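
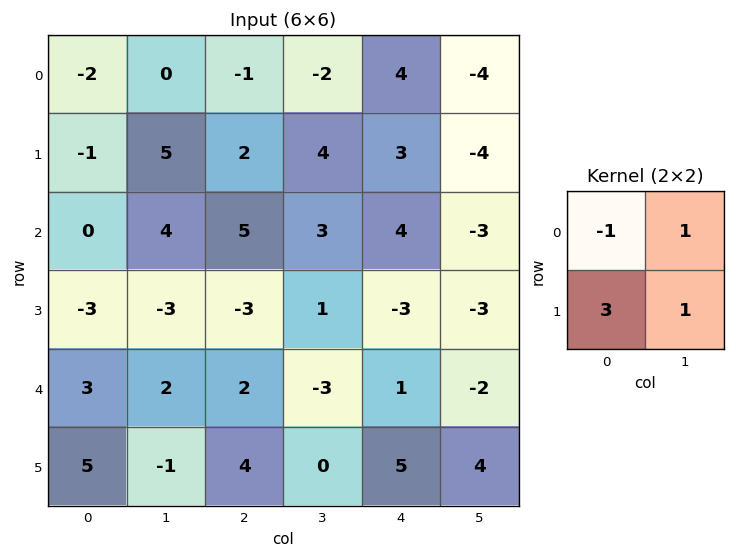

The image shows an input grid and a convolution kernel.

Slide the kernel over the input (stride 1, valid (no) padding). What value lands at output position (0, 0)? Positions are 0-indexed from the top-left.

The receptive field on the input at this output position is [-2 0 / -1 5]. Elementwise product with the kernel and sum: -2·-1 + 0·1 + -1·3 + 5·1.

4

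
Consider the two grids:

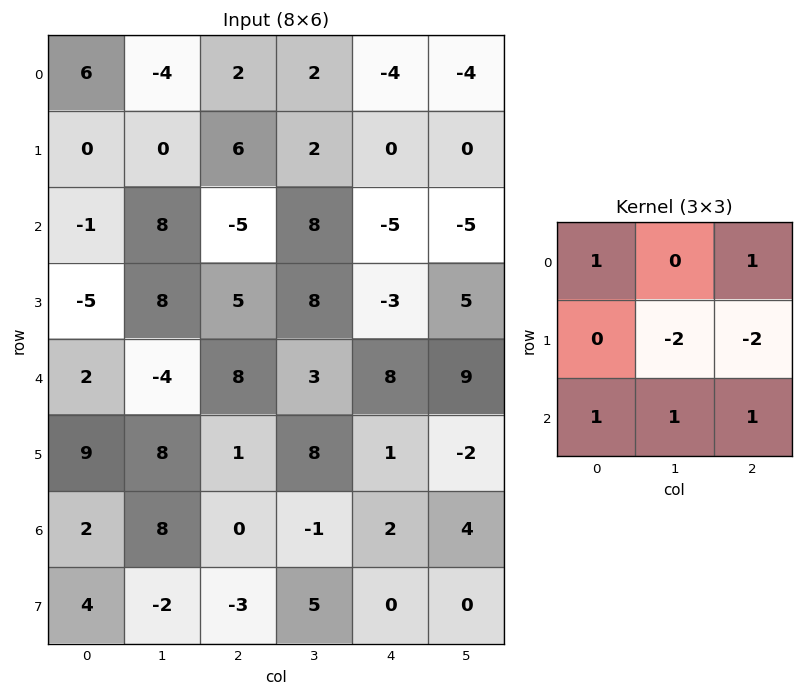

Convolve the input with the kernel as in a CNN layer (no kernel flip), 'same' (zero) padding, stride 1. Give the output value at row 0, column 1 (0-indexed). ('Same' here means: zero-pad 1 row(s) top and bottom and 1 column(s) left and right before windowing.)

10

The receptive field on the zero-padded input at this output position is [0 0 0 / 6 -4 2 / 0 0 6]. Elementwise product with the kernel and sum: 0·1 + 0·1 + -4·-2 + 2·-2 + 0·1 + 0·1 + 6·1.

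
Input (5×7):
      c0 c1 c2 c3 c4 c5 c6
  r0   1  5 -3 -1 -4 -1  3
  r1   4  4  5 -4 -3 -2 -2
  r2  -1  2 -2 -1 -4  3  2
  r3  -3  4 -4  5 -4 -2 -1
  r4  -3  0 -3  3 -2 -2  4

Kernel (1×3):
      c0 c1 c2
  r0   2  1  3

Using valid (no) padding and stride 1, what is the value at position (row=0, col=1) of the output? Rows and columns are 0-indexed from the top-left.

4

The receptive field on the input at this output position is [5 -3 -1]. Elementwise product with the kernel and sum: 5·2 + -3·1 + -1·3.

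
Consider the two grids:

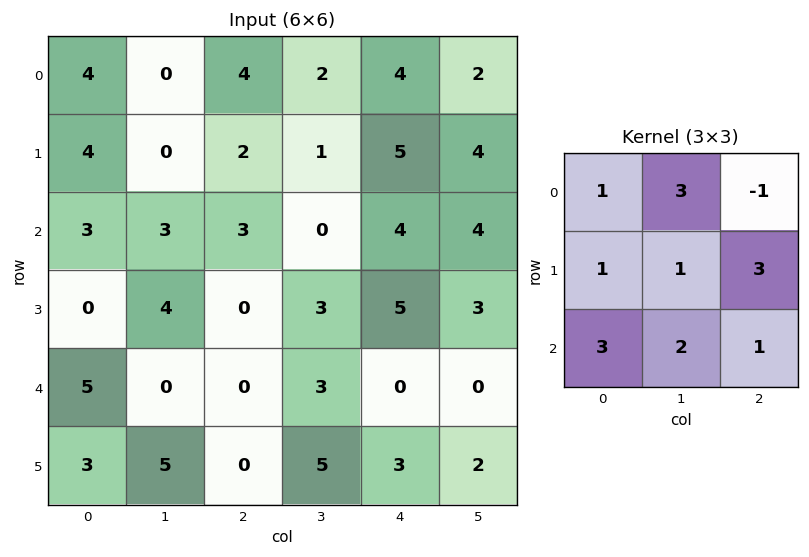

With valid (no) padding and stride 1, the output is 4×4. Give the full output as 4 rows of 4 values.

28 30 37 42
25 26 26 50
28 28 23 34
36 30 20 41

Output[0,0]: The receptive field on the input at this output position is [4 0 4 / 4 0 2 / 3 3 3]. Elementwise product with the kernel and sum: 4·1 + 0·3 + 4·-1 + 4·1 + 0·1 + 2·3 + 3·3 + 3·2 + 3·1.
Output[0,1]: The receptive field on the input at this output position is [0 4 2 / 0 2 1 / 3 3 0]. Elementwise product with the kernel and sum: 0·1 + 4·3 + 2·-1 + 0·1 + 2·1 + 1·3 + 3·3 + 3·2 + 0·1.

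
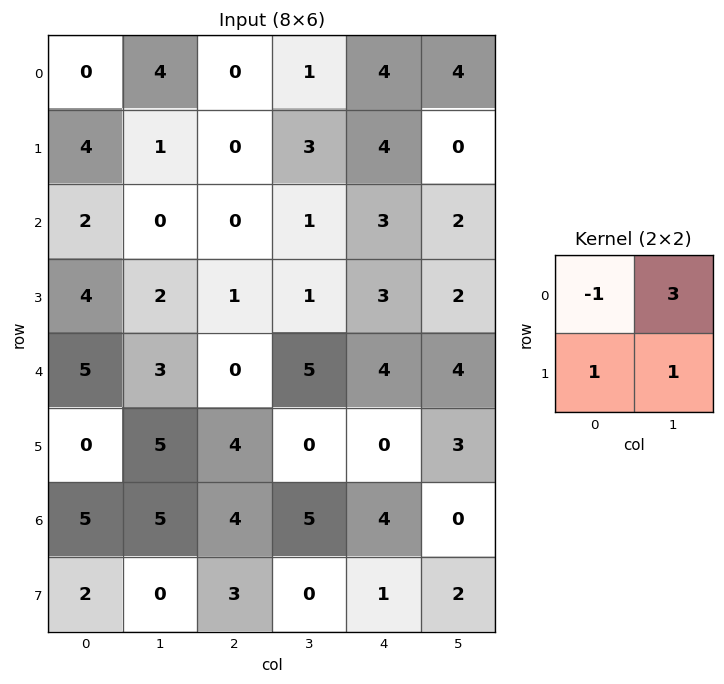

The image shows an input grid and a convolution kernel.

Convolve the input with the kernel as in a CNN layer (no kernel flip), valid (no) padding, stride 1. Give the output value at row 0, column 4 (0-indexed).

The receptive field on the input at this output position is [4 4 / 4 0]. Elementwise product with the kernel and sum: 4·-1 + 4·3 + 4·1 + 0·1.

12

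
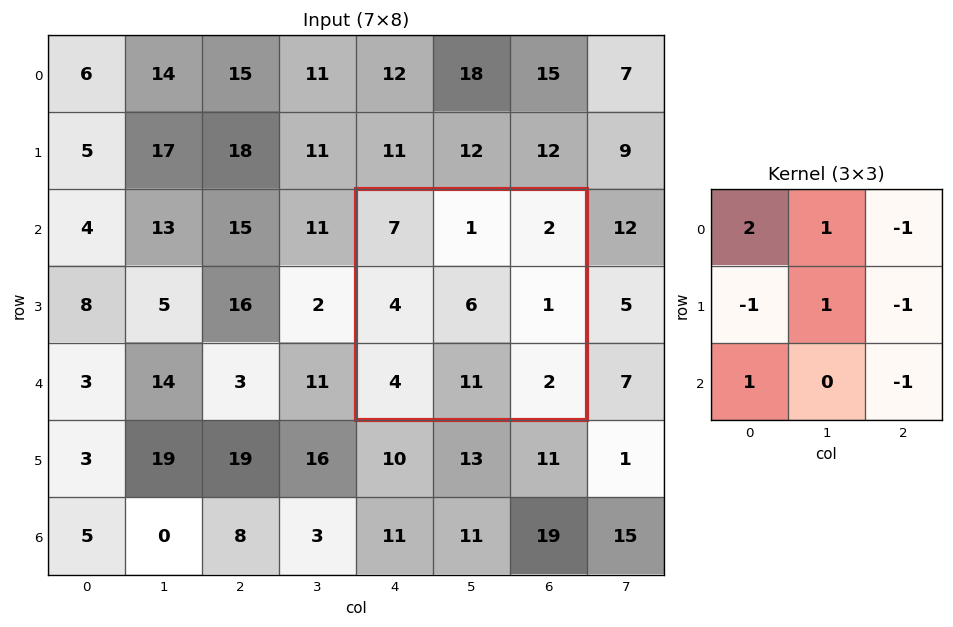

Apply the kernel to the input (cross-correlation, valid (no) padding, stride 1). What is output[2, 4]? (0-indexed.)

16

The receptive field on the input at this output position is [7 1 2 / 4 6 1 / 4 11 2]. Elementwise product with the kernel and sum: 7·2 + 1·1 + 2·-1 + 4·-1 + 6·1 + 1·-1 + 4·1 + 2·-1.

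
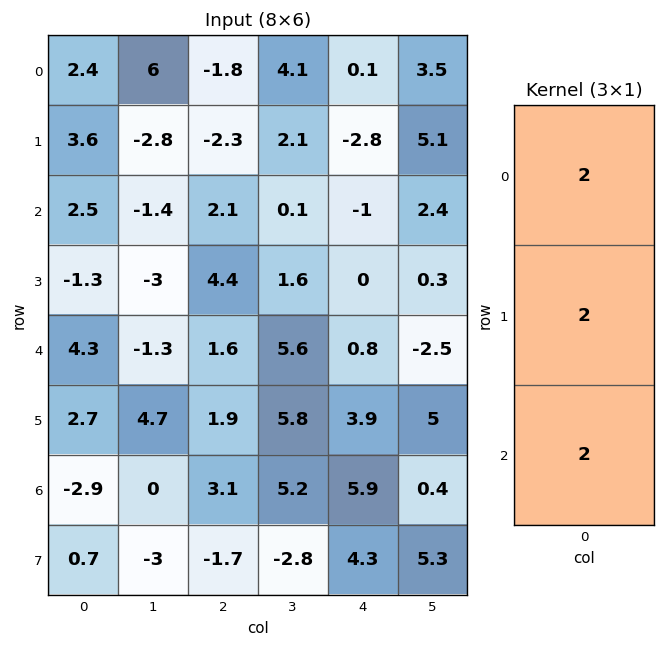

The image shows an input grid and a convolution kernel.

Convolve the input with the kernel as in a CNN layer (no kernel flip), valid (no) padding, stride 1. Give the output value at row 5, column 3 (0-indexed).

The receptive field on the input at this output position is [5.8 / 5.2 / -2.8]. Elementwise product with the kernel and sum: 5.8·2 + 5.2·2 + -2.8·2.

16.4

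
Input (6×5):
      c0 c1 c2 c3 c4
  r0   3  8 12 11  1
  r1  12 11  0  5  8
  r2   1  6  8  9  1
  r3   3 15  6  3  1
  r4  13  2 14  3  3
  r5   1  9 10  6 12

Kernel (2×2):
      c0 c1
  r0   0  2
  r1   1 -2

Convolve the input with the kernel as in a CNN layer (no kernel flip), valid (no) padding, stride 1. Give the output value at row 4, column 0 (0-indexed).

The receptive field on the input at this output position is [13 2 / 1 9]. Elementwise product with the kernel and sum: 2·2 + 1·1 + 9·-2.

-13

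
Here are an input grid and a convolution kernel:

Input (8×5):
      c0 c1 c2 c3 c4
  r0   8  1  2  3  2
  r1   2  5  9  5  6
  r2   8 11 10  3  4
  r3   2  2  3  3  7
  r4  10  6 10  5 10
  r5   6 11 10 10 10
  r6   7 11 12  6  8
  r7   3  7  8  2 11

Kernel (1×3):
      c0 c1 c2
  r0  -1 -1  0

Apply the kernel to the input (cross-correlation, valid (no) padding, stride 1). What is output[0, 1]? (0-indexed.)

-3

The receptive field on the input at this output position is [1 2 3]. Elementwise product with the kernel and sum: 1·-1 + 2·-1.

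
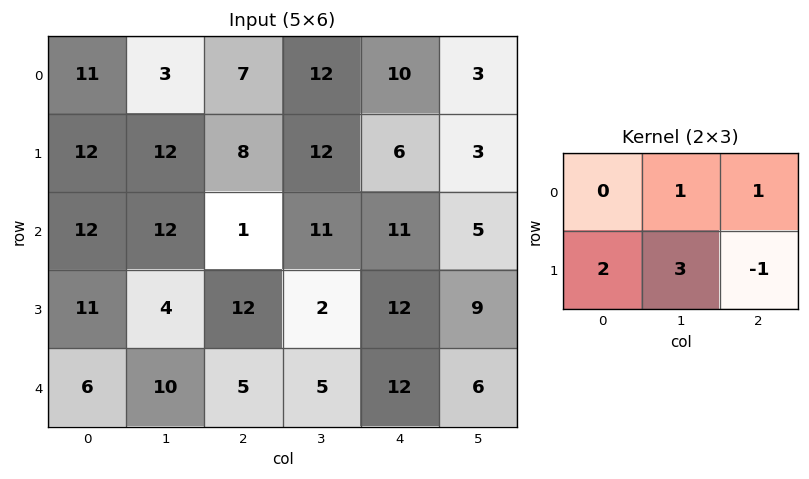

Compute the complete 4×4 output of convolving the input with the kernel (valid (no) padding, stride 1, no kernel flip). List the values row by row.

Output[0,0]: The receptive field on the input at this output position is [11 3 7 / 12 12 8]. Elementwise product with the kernel and sum: 3·1 + 7·1 + 12·2 + 12·3 + 8·-1.
Output[0,1]: The receptive field on the input at this output position is [3 7 12 / 12 8 12]. Elementwise product with the kernel and sum: 7·1 + 12·1 + 12·2 + 8·3 + 12·-1.

62 55 68 52
79 36 42 59
35 54 40 47
53 44 27 61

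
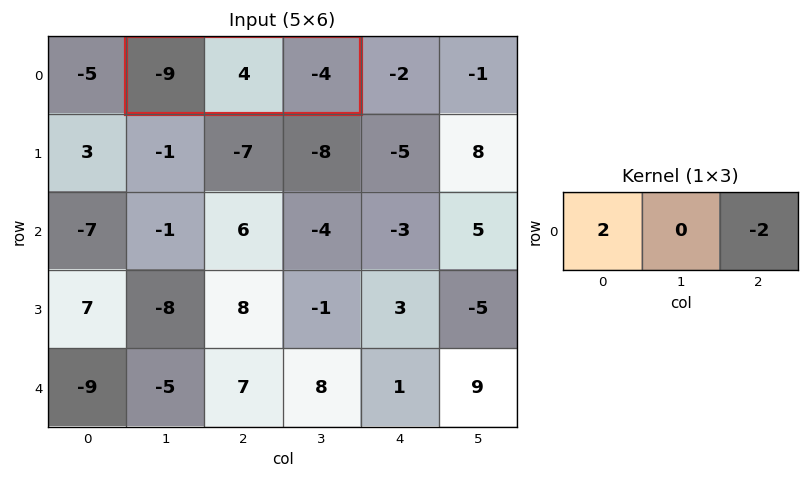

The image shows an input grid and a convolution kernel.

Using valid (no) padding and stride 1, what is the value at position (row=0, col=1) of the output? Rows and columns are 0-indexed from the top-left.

-10

The receptive field on the input at this output position is [-9 4 -4]. Elementwise product with the kernel and sum: -9·2 + -4·-2.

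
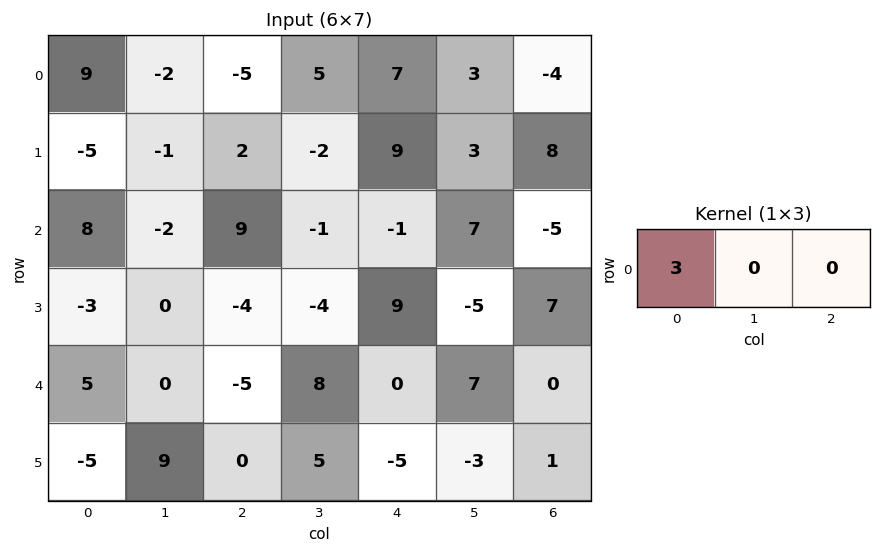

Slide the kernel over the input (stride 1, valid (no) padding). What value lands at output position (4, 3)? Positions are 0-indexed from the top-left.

24

The receptive field on the input at this output position is [8 0 7]. Elementwise product with the kernel and sum: 8·3.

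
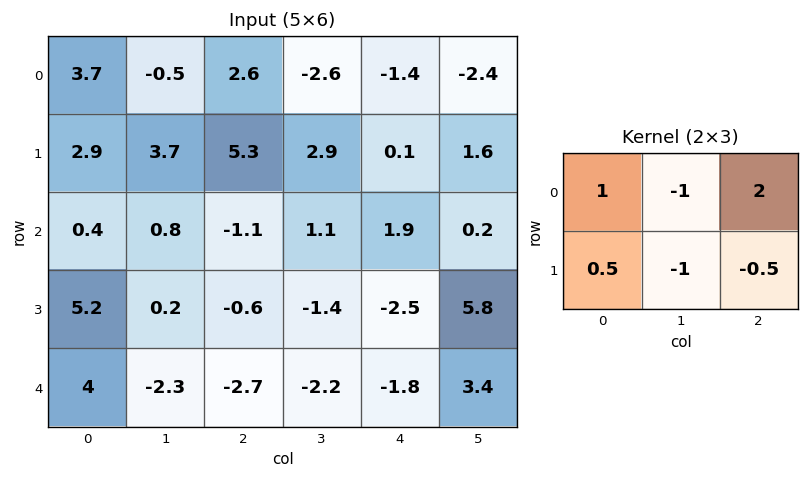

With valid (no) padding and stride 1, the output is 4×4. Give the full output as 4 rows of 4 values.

Output[0,0]: The receptive field on the input at this output position is [3.7 -0.5 2.6 / 2.9 3.7 5.3]. Elementwise product with the kernel and sum: 3.7·1 + -0.5·-1 + 2.6·2 + 2.9·0.5 + 3.7·-1 + 5.3·-0.5.

4.5 -13.2 2.1 -5.45
9.75 5.15 -0 4.55
0.1 5.5 3.95 -1.5
9.45 0.65 -2.45 11.7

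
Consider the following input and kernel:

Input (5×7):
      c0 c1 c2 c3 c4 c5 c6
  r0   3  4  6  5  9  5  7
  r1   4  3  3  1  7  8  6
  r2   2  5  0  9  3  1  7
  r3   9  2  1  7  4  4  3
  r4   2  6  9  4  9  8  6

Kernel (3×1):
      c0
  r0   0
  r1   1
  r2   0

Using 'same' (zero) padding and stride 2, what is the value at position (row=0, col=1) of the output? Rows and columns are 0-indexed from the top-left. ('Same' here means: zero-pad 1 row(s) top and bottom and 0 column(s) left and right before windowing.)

6

The receptive field on the zero-padded input at this output position is [0 / 6 / 3]. Elementwise product with the kernel and sum: 6·1.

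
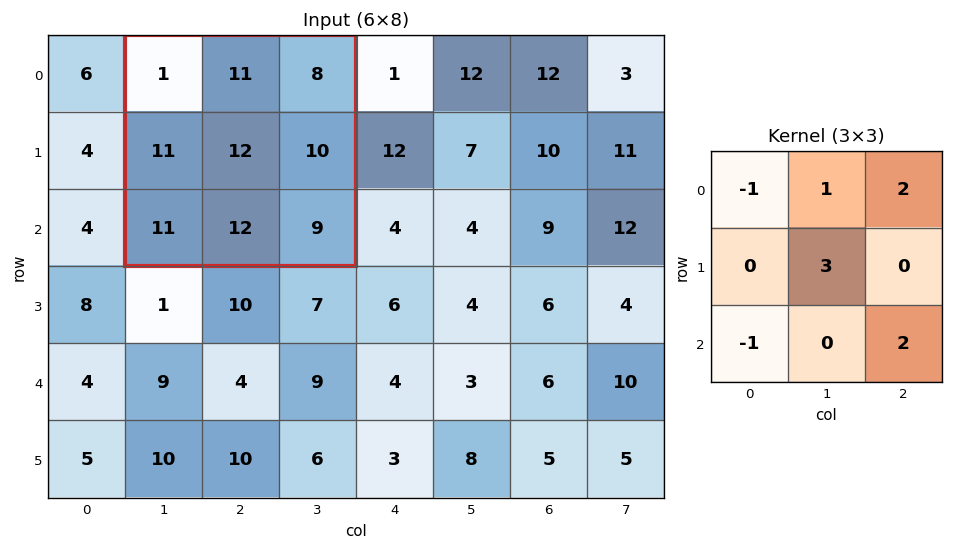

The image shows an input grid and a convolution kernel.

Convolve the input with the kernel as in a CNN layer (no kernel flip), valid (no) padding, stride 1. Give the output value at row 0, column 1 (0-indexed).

The receptive field on the input at this output position is [1 11 8 / 11 12 10 / 11 12 9]. Elementwise product with the kernel and sum: 1·-1 + 11·1 + 8·2 + 12·3 + 11·-1 + 9·2.

69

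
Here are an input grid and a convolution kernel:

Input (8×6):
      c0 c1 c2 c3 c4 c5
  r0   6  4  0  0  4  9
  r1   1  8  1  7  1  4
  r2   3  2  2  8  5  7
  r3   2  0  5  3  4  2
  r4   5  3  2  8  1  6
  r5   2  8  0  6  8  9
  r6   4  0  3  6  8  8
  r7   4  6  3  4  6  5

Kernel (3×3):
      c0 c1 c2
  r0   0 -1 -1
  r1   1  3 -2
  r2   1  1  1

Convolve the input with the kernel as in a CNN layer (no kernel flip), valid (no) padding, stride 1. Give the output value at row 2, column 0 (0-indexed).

-2

The receptive field on the input at this output position is [3 2 2 / 2 0 5 / 5 3 2]. Elementwise product with the kernel and sum: 2·-1 + 2·-1 + 2·1 + 0·3 + 5·-2 + 5·1 + 3·1 + 2·1.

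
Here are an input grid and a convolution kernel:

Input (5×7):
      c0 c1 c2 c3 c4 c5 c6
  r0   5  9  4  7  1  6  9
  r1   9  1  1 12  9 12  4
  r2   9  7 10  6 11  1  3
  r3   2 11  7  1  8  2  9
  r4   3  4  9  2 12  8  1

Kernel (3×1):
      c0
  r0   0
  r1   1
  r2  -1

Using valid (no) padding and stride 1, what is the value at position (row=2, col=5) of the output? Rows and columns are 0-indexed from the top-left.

The receptive field on the input at this output position is [1 / 2 / 8]. Elementwise product with the kernel and sum: 2·1 + 8·-1.

-6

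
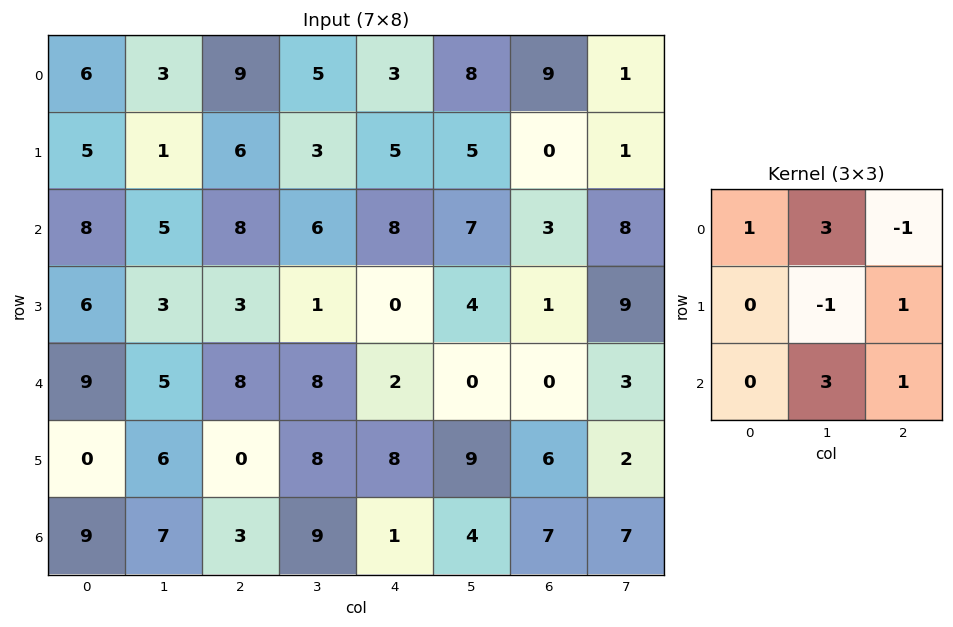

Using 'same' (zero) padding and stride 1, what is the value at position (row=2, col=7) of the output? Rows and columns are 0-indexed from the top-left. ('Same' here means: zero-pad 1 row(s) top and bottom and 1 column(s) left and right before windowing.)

The receptive field on the zero-padded input at this output position is [0 1 0 / 3 8 0 / 1 9 0]. Elementwise product with the kernel and sum: 0·1 + 1·3 + 0·-1 + 8·-1 + 0·1 + 9·3 + 0·1.

22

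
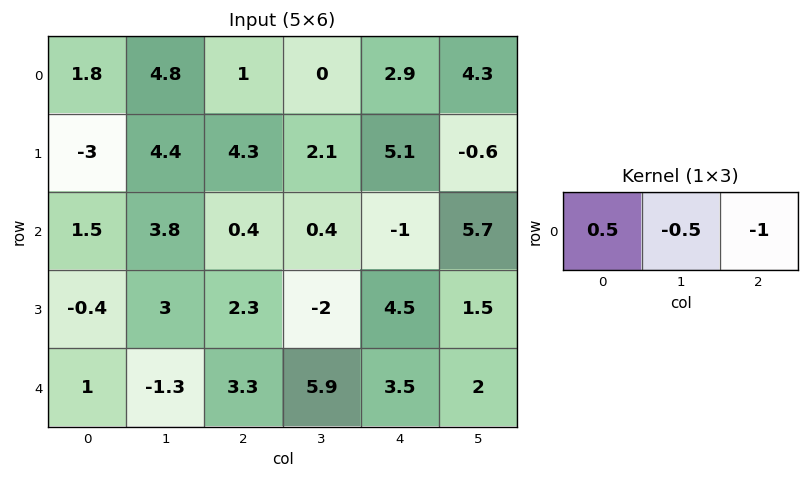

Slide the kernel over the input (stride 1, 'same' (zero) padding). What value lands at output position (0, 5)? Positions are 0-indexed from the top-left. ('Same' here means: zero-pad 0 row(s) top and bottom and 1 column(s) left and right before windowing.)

The receptive field on the zero-padded input at this output position is [2.9 4.3 0]. Elementwise product with the kernel and sum: 2.9·0.5 + 4.3·-0.5 + 0·-1.

-0.7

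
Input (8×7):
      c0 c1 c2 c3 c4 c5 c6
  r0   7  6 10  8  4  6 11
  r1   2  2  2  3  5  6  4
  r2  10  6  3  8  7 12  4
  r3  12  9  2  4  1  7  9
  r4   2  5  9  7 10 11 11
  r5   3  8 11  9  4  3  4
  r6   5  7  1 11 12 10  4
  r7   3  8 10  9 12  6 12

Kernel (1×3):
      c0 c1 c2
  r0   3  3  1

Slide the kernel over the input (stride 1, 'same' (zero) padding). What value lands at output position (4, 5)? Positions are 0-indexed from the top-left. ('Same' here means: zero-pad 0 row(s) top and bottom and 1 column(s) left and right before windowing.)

74

The receptive field on the zero-padded input at this output position is [10 11 11]. Elementwise product with the kernel and sum: 10·3 + 11·3 + 11·1.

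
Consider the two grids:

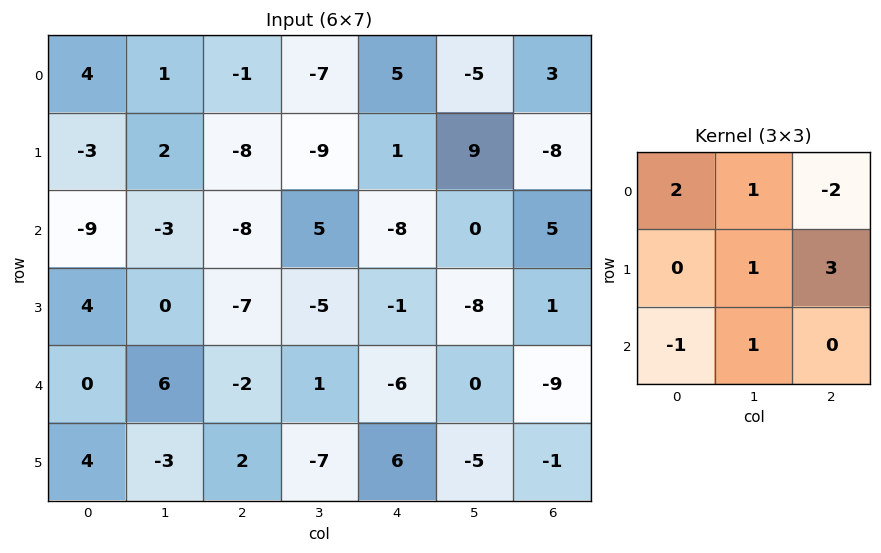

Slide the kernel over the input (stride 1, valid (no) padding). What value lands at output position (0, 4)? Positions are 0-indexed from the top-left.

The receptive field on the input at this output position is [5 -5 3 / 1 9 -8 / -8 0 5]. Elementwise product with the kernel and sum: 5·2 + -5·1 + 3·-2 + 9·1 + -8·3 + -8·-1 + 0·1.

-8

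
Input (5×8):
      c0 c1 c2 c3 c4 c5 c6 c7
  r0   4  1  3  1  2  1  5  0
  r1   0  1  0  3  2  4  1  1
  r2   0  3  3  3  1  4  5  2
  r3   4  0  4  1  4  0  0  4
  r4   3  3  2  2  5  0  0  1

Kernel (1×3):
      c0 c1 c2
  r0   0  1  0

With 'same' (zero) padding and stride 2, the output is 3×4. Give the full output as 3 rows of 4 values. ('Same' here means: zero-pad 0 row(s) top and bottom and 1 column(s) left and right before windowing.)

Output[0,0]: The receptive field on the zero-padded input at this output position is [0 4 1]. Elementwise product with the kernel and sum: 4·1.

4 3 2 5
0 3 1 5
3 2 5 0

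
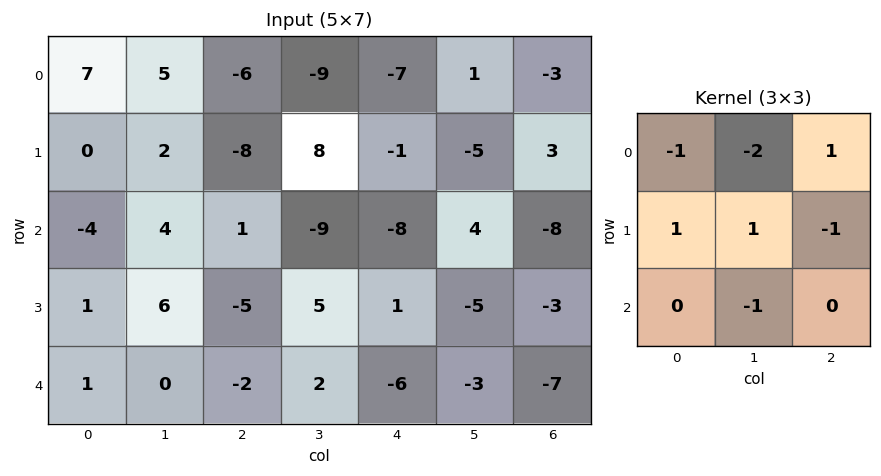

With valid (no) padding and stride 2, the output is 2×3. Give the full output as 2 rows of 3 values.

-17 27 -11
9 6 -6

Output[0,0]: The receptive field on the input at this output position is [7 5 -6 / 0 2 -8 / -4 4 1]. Elementwise product with the kernel and sum: 7·-1 + 5·-2 + -6·1 + 0·1 + 2·1 + -8·-1 + 4·-1.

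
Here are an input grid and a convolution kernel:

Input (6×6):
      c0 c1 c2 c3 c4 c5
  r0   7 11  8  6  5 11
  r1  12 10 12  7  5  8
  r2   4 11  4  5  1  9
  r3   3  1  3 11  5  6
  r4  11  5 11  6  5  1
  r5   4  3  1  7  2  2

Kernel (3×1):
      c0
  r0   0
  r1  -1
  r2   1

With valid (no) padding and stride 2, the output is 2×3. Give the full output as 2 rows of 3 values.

-8 -8 -4
8 8 0

Output[0,0]: The receptive field on the input at this output position is [7 / 12 / 4]. Elementwise product with the kernel and sum: 12·-1 + 4·1.
Output[0,1]: The receptive field on the input at this output position is [8 / 12 / 4]. Elementwise product with the kernel and sum: 12·-1 + 4·1.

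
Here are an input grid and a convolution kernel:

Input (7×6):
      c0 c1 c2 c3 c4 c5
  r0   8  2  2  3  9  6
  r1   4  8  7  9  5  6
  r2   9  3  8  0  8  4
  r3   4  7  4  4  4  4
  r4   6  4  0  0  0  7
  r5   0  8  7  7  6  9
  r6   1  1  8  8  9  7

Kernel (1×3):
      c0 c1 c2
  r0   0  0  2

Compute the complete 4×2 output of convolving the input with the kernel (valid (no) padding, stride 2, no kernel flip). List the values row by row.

Output[0,0]: The receptive field on the input at this output position is [8 2 2]. Elementwise product with the kernel and sum: 2·2.

4 18
16 16
0 0
16 18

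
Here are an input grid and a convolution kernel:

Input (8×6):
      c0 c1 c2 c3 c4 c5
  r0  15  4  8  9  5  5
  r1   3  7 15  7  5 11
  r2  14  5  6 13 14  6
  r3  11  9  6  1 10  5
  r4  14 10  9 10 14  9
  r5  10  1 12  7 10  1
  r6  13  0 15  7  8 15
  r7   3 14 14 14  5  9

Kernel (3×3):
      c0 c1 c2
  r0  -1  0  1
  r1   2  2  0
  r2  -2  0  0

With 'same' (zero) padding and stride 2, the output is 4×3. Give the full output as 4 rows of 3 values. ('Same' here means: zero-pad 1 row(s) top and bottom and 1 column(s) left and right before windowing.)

30 10 14
35 4 56
37 28 38
27 8 -4

Output[0,0]: The receptive field on the zero-padded input at this output position is [0 0 0 / 0 15 4 / 0 3 7]. Elementwise product with the kernel and sum: 0·-1 + 0·1 + 0·2 + 15·2 + 0·-2.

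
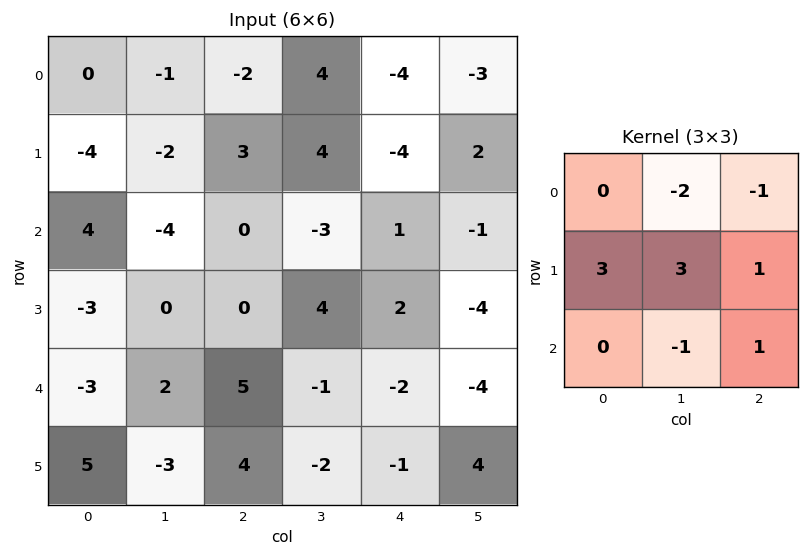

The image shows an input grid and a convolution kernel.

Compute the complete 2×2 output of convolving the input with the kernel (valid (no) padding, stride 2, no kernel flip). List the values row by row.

Output[0,0]: The receptive field on the input at this output position is [0 -1 -2 / -4 -2 3 / 4 -4 0]. Elementwise product with the kernel and sum: -1·-2 + -2·-1 + -4·3 + -2·3 + 3·1 + -4·-1 + 0·1.
Output[0,1]: The receptive field on the input at this output position is [-2 4 -4 / 3 4 -4 / 0 -3 1]. Elementwise product with the kernel and sum: 4·-2 + -4·-1 + 3·3 + 4·3 + -4·1 + -3·-1 + 1·1.

-7 17
2 18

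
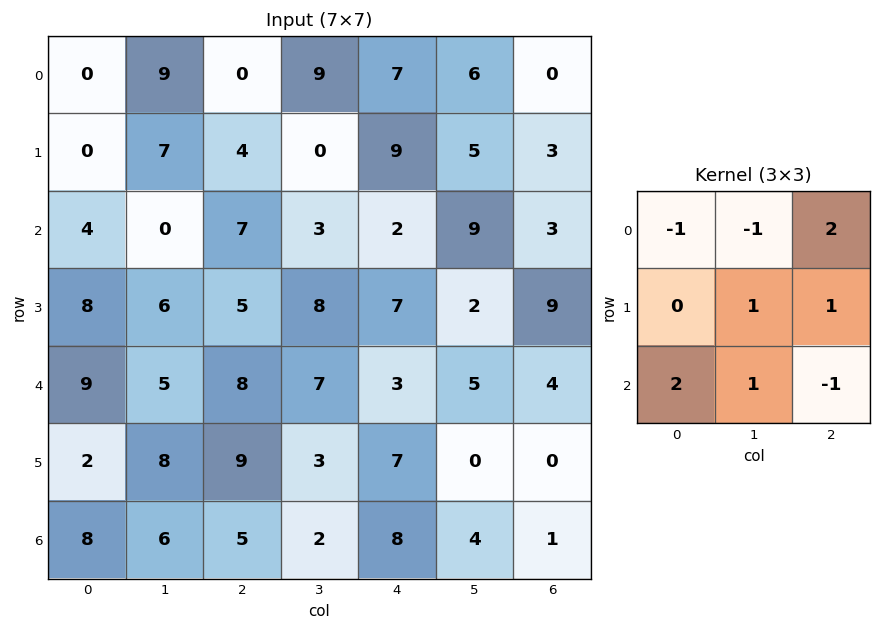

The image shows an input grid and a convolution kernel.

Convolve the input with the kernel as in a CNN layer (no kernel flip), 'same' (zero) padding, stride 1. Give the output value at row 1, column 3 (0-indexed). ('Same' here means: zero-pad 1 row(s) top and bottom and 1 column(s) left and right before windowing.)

The receptive field on the zero-padded input at this output position is [0 9 7 / 4 0 9 / 7 3 2]. Elementwise product with the kernel and sum: 0·-1 + 9·-1 + 7·2 + 0·1 + 9·1 + 7·2 + 3·1 + 2·-1.

29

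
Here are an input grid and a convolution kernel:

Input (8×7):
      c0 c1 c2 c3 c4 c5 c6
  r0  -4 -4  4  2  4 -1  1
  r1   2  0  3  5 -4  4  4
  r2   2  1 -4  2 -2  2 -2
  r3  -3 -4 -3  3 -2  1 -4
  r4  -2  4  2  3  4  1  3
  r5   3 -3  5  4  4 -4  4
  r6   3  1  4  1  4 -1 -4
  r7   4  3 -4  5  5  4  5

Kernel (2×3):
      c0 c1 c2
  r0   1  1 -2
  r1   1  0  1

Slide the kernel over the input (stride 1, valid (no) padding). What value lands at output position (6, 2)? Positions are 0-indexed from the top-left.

-2

The receptive field on the input at this output position is [4 1 4 / -4 5 5]. Elementwise product with the kernel and sum: 4·1 + 1·1 + 4·-2 + -4·1 + 5·1.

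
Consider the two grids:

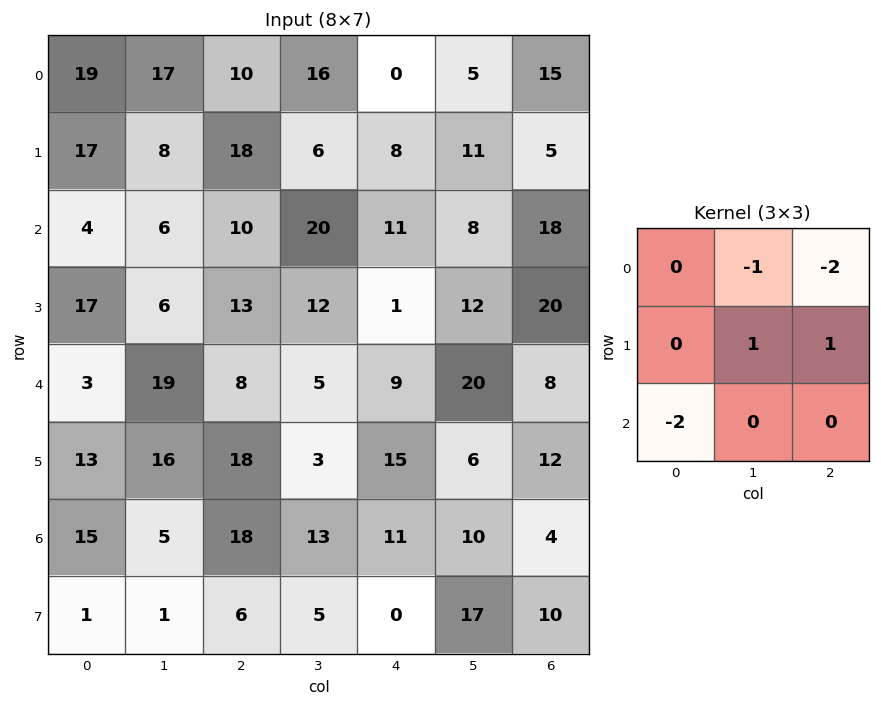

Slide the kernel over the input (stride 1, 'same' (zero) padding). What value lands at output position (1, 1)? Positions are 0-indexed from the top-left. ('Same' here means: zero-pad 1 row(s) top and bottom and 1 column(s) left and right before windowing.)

The receptive field on the zero-padded input at this output position is [19 17 10 / 17 8 18 / 4 6 10]. Elementwise product with the kernel and sum: 17·-1 + 10·-2 + 8·1 + 18·1 + 4·-2.

-19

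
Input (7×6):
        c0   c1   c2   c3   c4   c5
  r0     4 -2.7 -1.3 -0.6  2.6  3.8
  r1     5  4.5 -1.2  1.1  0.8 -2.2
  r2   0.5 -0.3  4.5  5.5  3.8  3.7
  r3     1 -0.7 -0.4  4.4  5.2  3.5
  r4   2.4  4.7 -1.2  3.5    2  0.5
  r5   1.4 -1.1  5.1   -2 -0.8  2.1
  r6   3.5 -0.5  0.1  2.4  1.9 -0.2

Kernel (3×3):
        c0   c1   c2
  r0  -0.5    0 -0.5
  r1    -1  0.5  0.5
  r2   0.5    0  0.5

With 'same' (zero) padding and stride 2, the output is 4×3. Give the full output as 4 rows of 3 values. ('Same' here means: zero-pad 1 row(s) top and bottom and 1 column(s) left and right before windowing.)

2.9 4.55 3.25
-2.5 4.35 2.75
3.35 -6.95 -6.15
2.05 3.3 -1.6

Output[0,0]: The receptive field on the zero-padded input at this output position is [0 0 0 / 0 4 -2.7 / 0 5 4.5]. Elementwise product with the kernel and sum: 0·-0.5 + 0·-0.5 + 0·-1 + 4·0.5 + -2.7·0.5 + 0·0.5 + 4.5·0.5.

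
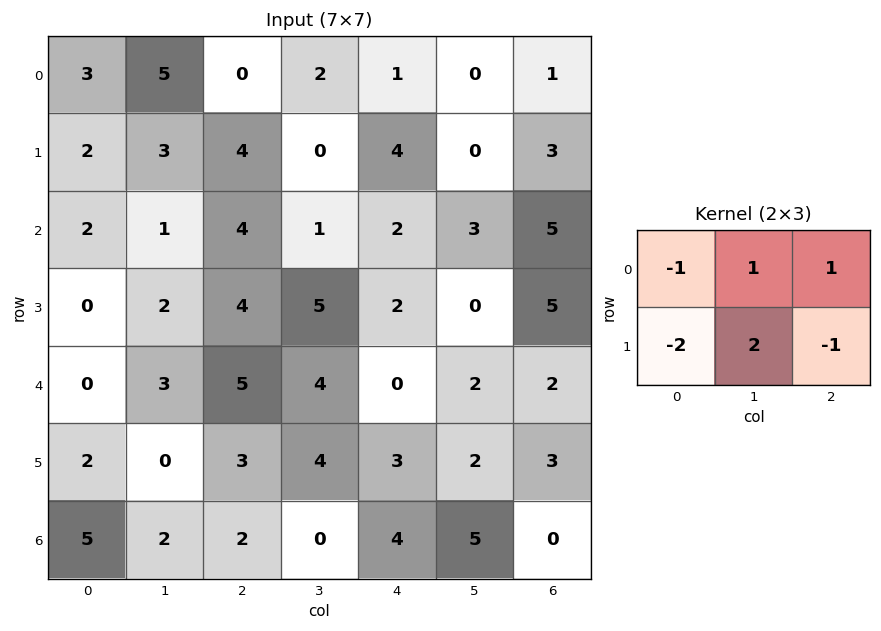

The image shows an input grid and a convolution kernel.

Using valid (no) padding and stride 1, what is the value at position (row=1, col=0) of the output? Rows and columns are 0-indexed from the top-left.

The receptive field on the input at this output position is [2 3 4 / 2 1 4]. Elementwise product with the kernel and sum: 2·-1 + 3·1 + 4·1 + 2·-2 + 1·2 + 4·-1.

-1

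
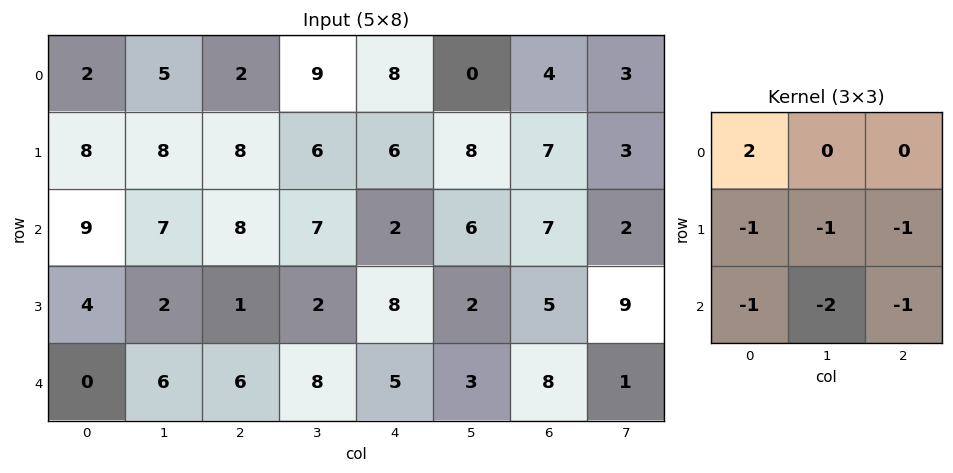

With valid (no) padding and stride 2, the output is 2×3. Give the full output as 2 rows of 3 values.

-51 -40 -26
-7 -22 -30

Output[0,0]: The receptive field on the input at this output position is [2 5 2 / 8 8 8 / 9 7 8]. Elementwise product with the kernel and sum: 2·2 + 8·-1 + 8·-1 + 8·-1 + 9·-1 + 7·-2 + 8·-1.
Output[0,1]: The receptive field on the input at this output position is [2 9 8 / 8 6 6 / 8 7 2]. Elementwise product with the kernel and sum: 2·2 + 8·-1 + 6·-1 + 6·-1 + 8·-1 + 7·-2 + 2·-1.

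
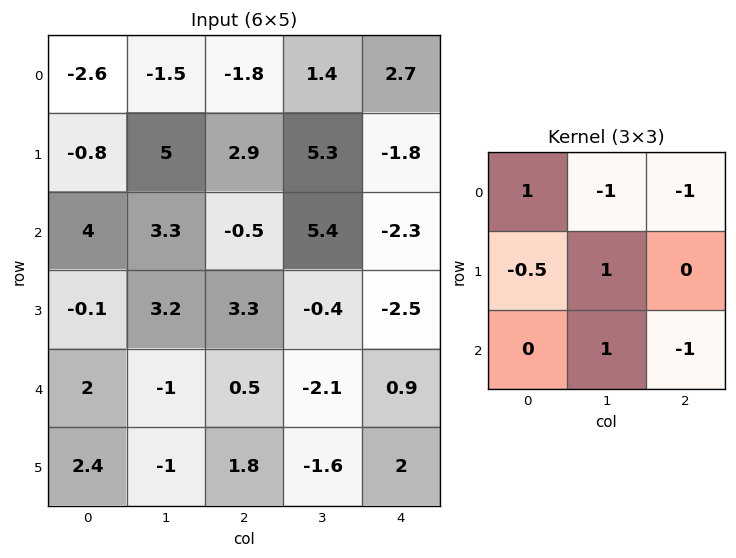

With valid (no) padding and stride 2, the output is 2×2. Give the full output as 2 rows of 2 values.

Output[0,0]: The receptive field on the input at this output position is [-2.6 -1.5 -1.8 / -0.8 5 2.9 / 4 3.3 -0.5]. Elementwise product with the kernel and sum: -2.6·1 + -1.5·-1 + -1.8·-1 + -0.8·-0.5 + 5·1 + 3.3·1 + -0.5·-1.
Output[0,1]: The receptive field on the input at this output position is [-1.8 1.4 2.7 / 2.9 5.3 -1.8 / -0.5 5.4 -2.3]. Elementwise product with the kernel and sum: -1.8·1 + 1.4·-1 + 2.7·-1 + 2.9·-0.5 + 5.3·1 + 5.4·1 + -2.3·-1.

9.9 5.65
2.95 -8.65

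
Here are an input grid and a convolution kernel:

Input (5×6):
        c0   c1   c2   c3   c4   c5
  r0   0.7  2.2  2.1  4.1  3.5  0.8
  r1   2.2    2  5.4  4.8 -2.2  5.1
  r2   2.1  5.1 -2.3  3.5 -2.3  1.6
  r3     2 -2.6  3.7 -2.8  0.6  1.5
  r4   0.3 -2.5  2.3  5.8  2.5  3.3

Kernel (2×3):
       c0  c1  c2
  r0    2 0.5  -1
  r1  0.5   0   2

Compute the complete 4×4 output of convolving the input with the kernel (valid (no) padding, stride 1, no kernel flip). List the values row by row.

Output[0,0]: The receptive field on the input at this output position is [0.7 2.2 2.1 / 2.2 2 5.4]. Elementwise product with the kernel and sum: 0.7·2 + 2.2·0.5 + 2.1·-1 + 2.2·0.5 + 5.4·2.

12.3 11.95 1.05 21.75
-3.55 11.45 9.65 8.35
17.45 -1.35 2.5 5.85
3.75 9.8 11.55 2.7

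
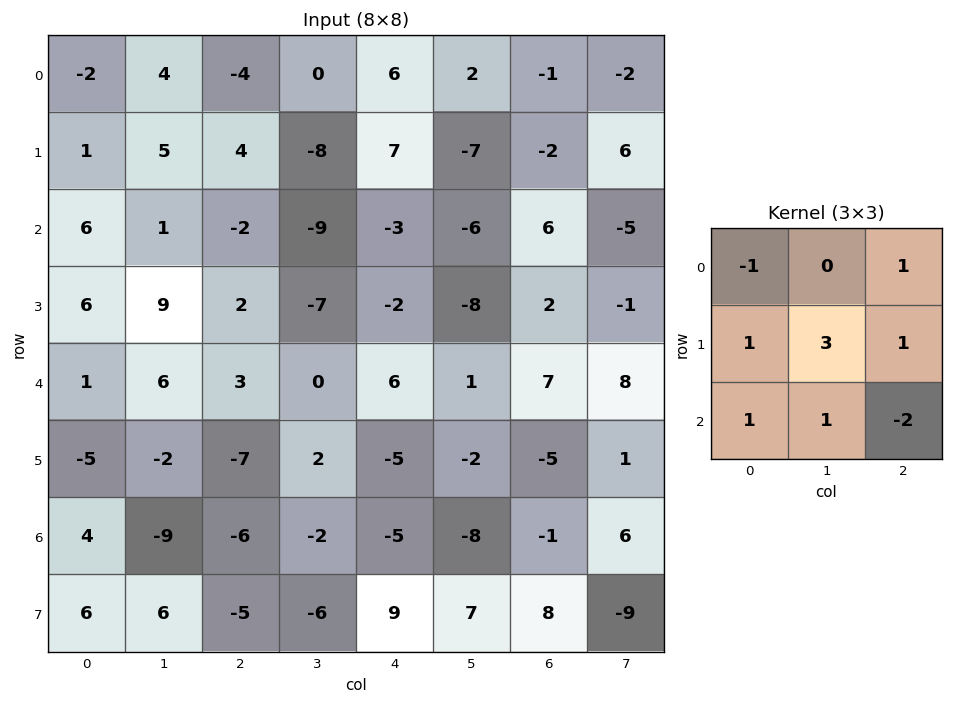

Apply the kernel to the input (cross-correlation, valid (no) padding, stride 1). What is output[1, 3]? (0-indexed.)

-16

The receptive field on the input at this output position is [-8 7 -7 / -9 -3 -6 / -7 -2 -8]. Elementwise product with the kernel and sum: -8·-1 + -7·1 + -9·1 + -3·3 + -6·1 + -7·1 + -2·1 + -8·-2.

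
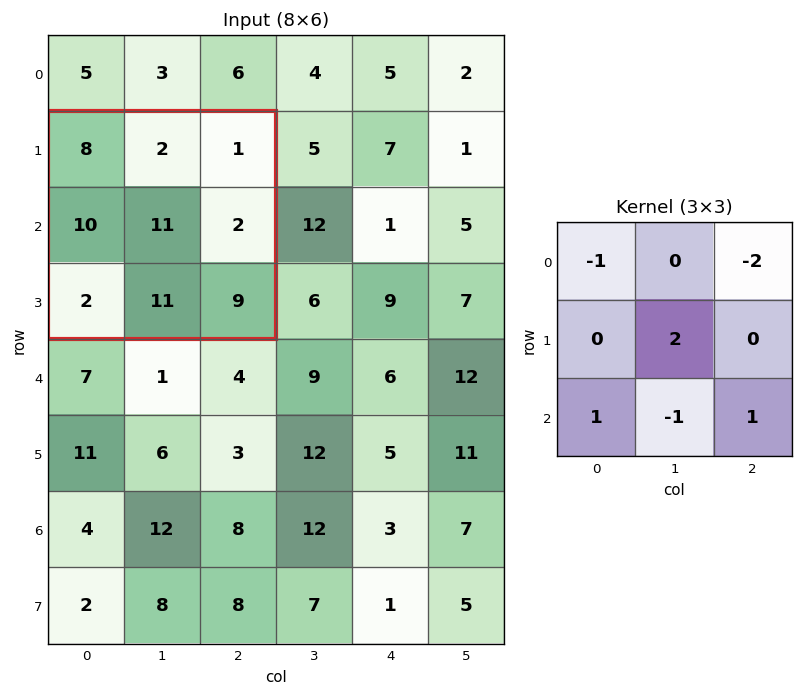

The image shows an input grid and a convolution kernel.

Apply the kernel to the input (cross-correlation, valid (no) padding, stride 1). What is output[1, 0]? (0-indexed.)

12

The receptive field on the input at this output position is [8 2 1 / 10 11 2 / 2 11 9]. Elementwise product with the kernel and sum: 8·-1 + 1·-2 + 11·2 + 2·1 + 11·-1 + 9·1.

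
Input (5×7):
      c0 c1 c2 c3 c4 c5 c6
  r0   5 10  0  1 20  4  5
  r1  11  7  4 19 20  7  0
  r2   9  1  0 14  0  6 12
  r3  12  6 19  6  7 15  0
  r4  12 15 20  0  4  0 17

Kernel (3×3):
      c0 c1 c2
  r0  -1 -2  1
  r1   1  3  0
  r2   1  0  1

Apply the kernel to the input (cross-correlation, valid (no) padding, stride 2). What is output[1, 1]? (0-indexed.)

The receptive field on the input at this output position is [0 14 0 / 19 6 7 / 20 0 4]. Elementwise product with the kernel and sum: 0·-1 + 14·-2 + 0·1 + 19·1 + 6·3 + 20·1 + 4·1.

33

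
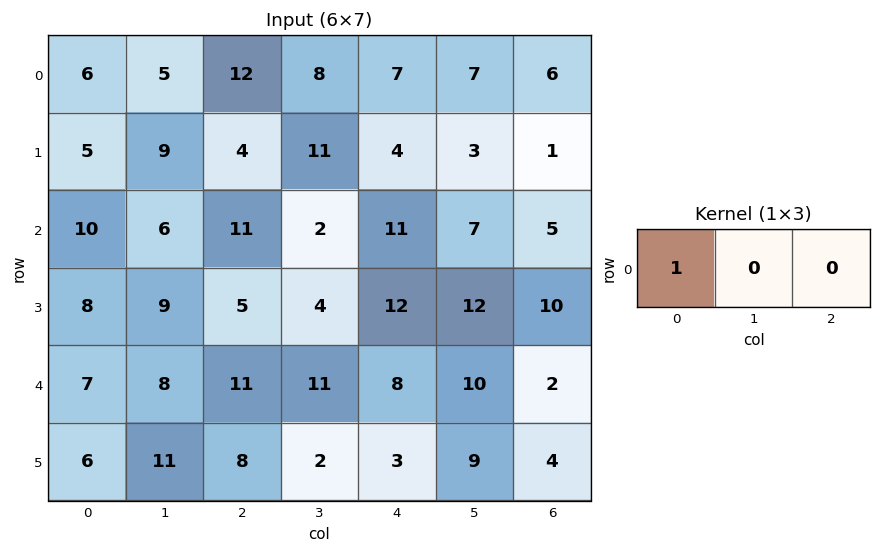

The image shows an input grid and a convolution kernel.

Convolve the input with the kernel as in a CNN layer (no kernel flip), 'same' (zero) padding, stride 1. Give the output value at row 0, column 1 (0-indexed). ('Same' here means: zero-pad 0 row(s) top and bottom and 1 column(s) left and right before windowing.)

The receptive field on the zero-padded input at this output position is [6 5 12]. Elementwise product with the kernel and sum: 6·1.

6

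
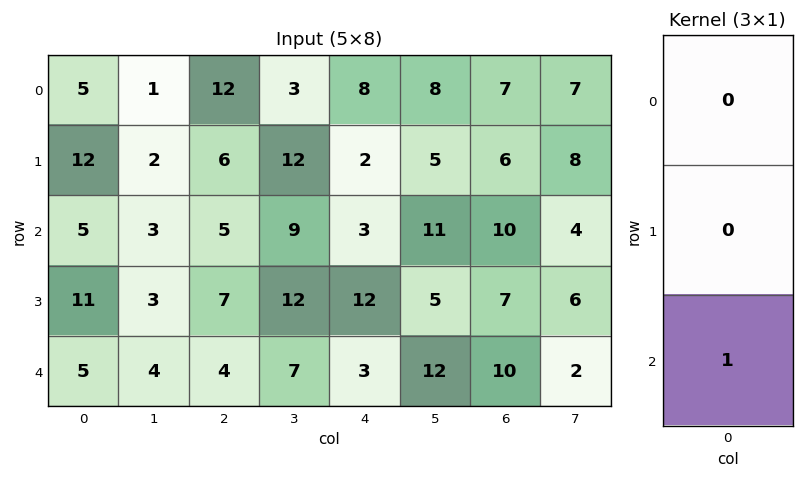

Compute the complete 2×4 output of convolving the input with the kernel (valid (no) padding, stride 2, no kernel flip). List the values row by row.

Output[0,0]: The receptive field on the input at this output position is [5 / 12 / 5]. Elementwise product with the kernel and sum: 5·1.
Output[0,1]: The receptive field on the input at this output position is [12 / 6 / 5]. Elementwise product with the kernel and sum: 5·1.

5 5 3 10
5 4 3 10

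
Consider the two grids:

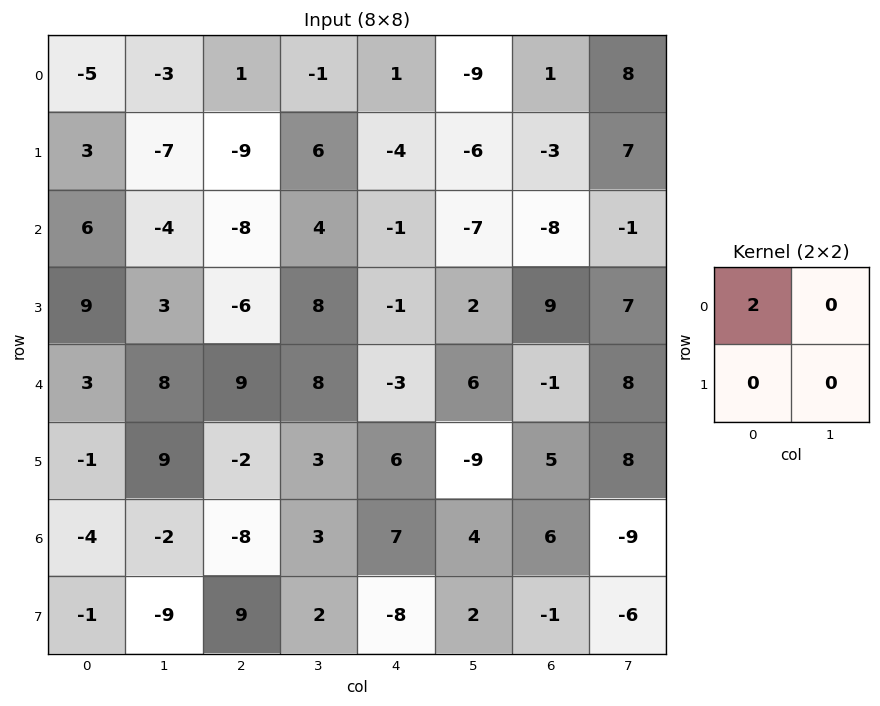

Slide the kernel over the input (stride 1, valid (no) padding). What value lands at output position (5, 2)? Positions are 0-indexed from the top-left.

-4

The receptive field on the input at this output position is [-2 3 / -8 3]. Elementwise product with the kernel and sum: -2·2.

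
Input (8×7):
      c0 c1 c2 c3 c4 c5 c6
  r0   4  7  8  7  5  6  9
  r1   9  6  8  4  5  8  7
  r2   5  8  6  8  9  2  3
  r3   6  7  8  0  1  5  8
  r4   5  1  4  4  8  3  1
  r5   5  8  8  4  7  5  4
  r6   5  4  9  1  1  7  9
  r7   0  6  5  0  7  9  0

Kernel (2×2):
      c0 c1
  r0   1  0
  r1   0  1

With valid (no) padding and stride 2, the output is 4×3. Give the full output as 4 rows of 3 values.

10 12 13
12 6 14
13 8 13
11 9 10

Output[0,0]: The receptive field on the input at this output position is [4 7 / 9 6]. Elementwise product with the kernel and sum: 4·1 + 6·1.
Output[0,1]: The receptive field on the input at this output position is [8 7 / 8 4]. Elementwise product with the kernel and sum: 8·1 + 4·1.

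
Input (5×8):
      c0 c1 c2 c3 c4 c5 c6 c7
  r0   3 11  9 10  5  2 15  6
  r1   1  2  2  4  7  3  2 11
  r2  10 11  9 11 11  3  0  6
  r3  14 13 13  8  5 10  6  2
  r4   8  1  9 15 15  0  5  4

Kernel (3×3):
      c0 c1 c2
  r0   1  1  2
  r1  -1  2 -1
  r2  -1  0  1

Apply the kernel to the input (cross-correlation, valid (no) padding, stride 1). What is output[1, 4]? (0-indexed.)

10

The receptive field on the input at this output position is [7 3 2 / 11 3 0 / 5 10 6]. Elementwise product with the kernel and sum: 7·1 + 3·1 + 2·2 + 11·-1 + 3·2 + 0·-1 + 5·-1 + 6·1.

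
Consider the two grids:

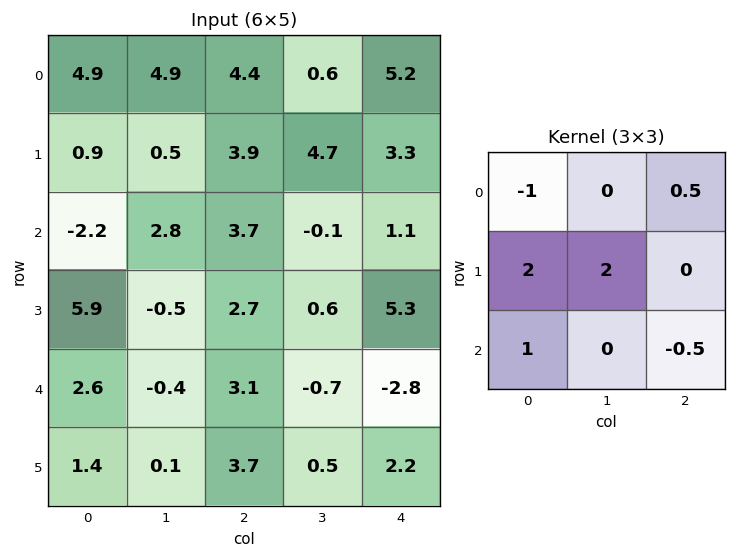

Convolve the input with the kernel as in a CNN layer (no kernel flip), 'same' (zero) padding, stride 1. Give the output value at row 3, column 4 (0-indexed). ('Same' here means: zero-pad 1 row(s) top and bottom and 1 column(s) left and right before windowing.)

11.2

The receptive field on the zero-padded input at this output position is [-0.1 1.1 0 / 0.6 5.3 0 / -0.7 -2.8 0]. Elementwise product with the kernel and sum: -0.1·-1 + 0·0.5 + 0.6·2 + 5.3·2 + -0.7·1 + 0·-0.5.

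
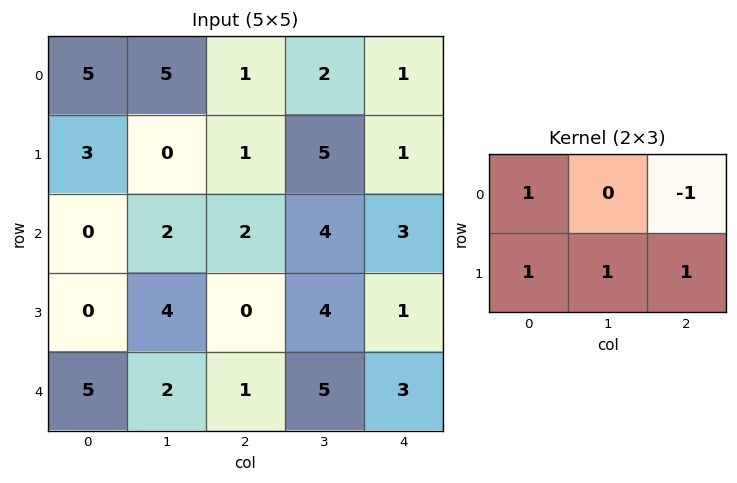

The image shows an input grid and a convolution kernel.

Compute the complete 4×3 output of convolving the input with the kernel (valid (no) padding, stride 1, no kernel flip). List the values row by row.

8 9 7
6 3 9
2 6 4
8 8 8

Output[0,0]: The receptive field on the input at this output position is [5 5 1 / 3 0 1]. Elementwise product with the kernel and sum: 5·1 + 1·-1 + 3·1 + 0·1 + 1·1.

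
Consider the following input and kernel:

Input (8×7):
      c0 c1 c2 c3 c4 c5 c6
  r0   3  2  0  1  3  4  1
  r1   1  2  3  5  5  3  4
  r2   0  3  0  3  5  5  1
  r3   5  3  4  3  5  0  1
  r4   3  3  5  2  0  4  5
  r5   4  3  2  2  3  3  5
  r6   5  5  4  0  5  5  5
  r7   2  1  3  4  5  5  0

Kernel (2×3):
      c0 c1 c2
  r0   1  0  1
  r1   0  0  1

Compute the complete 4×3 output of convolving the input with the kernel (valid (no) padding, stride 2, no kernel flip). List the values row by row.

Output[0,0]: The receptive field on the input at this output position is [3 2 0 / 1 2 3]. Elementwise product with the kernel and sum: 3·1 + 0·1 + 3·1.
Output[0,1]: The receptive field on the input at this output position is [0 1 3 / 3 5 5]. Elementwise product with the kernel and sum: 0·1 + 3·1 + 5·1.

6 8 8
4 10 7
10 8 10
12 14 10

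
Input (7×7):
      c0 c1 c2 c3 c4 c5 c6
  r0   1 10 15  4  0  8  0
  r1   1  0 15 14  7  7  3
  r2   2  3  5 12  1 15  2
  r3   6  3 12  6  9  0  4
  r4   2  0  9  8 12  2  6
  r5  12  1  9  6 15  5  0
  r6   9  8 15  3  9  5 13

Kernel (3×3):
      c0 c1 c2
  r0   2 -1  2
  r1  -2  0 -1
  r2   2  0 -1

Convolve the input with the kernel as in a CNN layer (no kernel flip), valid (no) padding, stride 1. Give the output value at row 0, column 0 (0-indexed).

4

The receptive field on the input at this output position is [1 10 15 / 1 0 15 / 2 3 5]. Elementwise product with the kernel and sum: 1·2 + 10·-1 + 15·2 + 1·-2 + 15·-1 + 2·2 + 5·-1.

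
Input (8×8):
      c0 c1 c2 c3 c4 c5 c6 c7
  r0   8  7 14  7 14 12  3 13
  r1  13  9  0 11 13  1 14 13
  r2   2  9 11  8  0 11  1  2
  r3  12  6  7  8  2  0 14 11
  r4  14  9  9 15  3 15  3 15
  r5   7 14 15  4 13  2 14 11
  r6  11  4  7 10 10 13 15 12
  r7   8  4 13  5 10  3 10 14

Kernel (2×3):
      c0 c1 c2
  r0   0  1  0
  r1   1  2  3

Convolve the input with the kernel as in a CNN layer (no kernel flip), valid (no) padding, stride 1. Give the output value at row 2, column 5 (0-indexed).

62

The receptive field on the input at this output position is [11 1 2 / 0 14 11]. Elementwise product with the kernel and sum: 1·1 + 0·1 + 14·2 + 11·3.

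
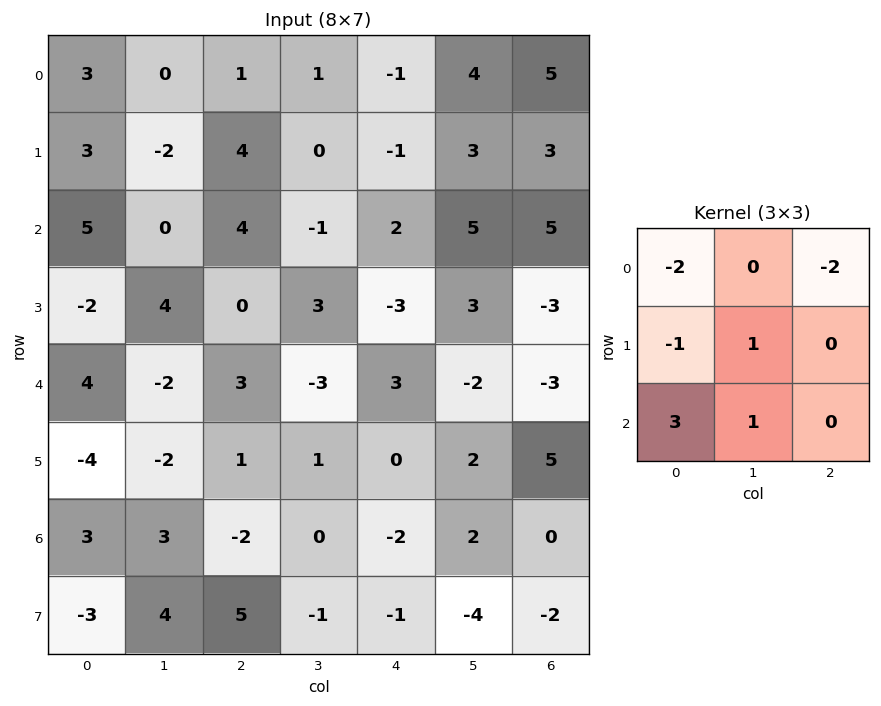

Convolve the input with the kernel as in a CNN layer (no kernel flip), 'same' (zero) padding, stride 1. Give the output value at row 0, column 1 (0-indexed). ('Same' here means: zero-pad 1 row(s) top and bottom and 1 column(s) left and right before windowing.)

4

The receptive field on the zero-padded input at this output position is [0 0 0 / 3 0 1 / 3 -2 4]. Elementwise product with the kernel and sum: 0·-2 + 0·-2 + 3·-1 + 0·1 + 3·3 + -2·1.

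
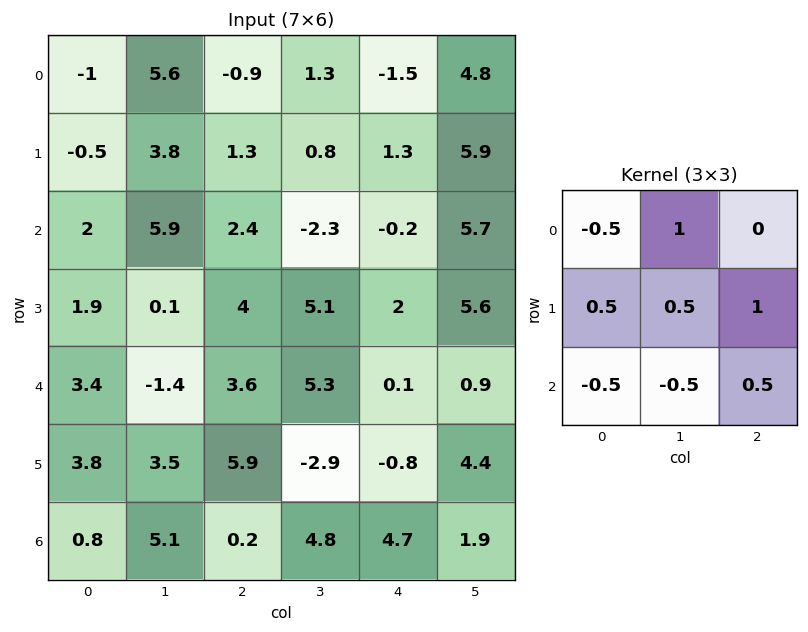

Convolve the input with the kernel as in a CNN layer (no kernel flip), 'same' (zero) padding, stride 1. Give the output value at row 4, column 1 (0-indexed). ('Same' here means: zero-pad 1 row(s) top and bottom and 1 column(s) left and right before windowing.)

The receptive field on the zero-padded input at this output position is [1.9 0.1 4 / 3.4 -1.4 3.6 / 3.8 3.5 5.9]. Elementwise product with the kernel and sum: 1.9·-0.5 + 0.1·1 + 3.4·0.5 + -1.4·0.5 + 3.6·1 + 3.8·-0.5 + 3.5·-0.5 + 5.9·0.5.

3.05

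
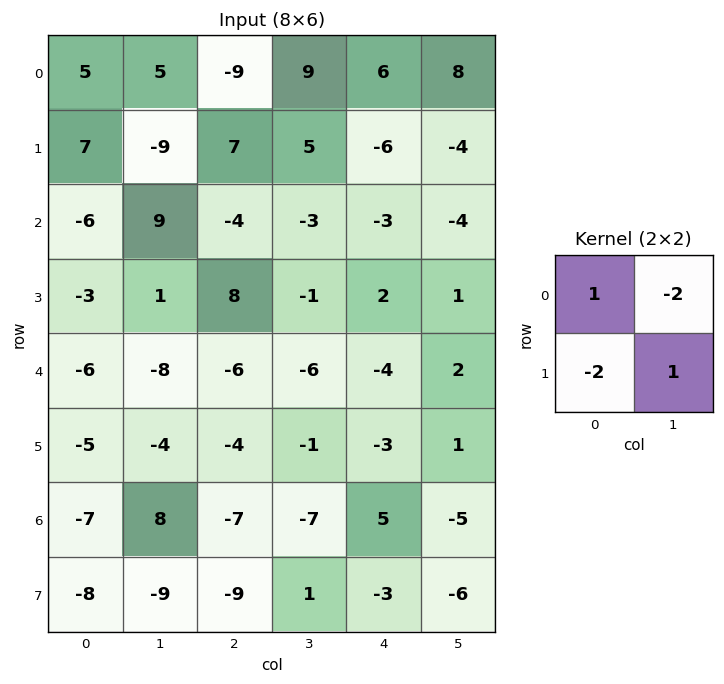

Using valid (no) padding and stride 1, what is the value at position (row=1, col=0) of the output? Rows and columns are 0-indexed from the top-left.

46

The receptive field on the input at this output position is [7 -9 / -6 9]. Elementwise product with the kernel and sum: 7·1 + -9·-2 + -6·-2 + 9·1.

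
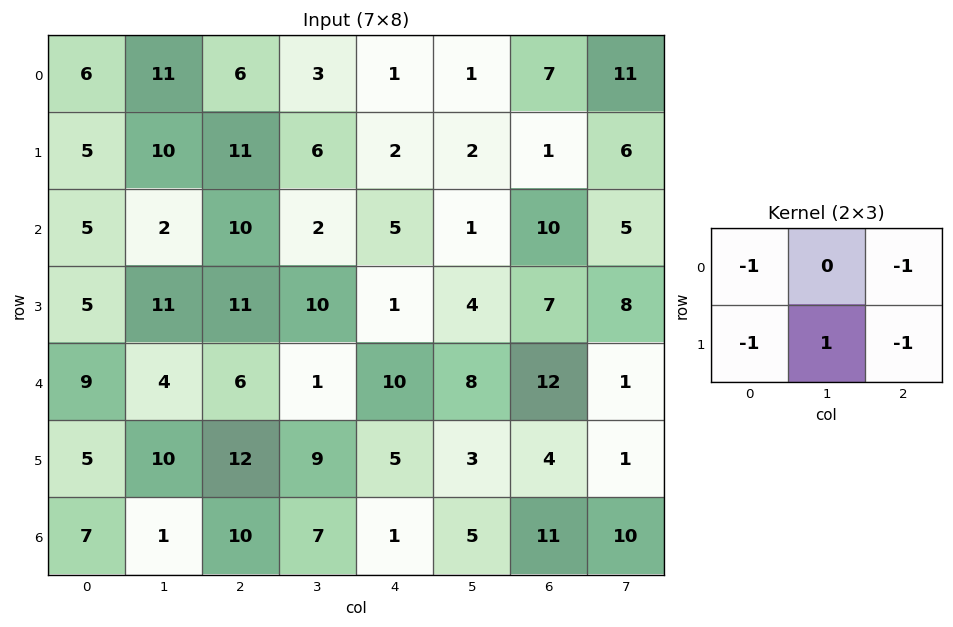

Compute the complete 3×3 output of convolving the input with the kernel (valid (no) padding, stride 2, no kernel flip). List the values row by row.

-18 -14 -9
-20 -17 -19
-22 -24 -28

Output[0,0]: The receptive field on the input at this output position is [6 11 6 / 5 10 11]. Elementwise product with the kernel and sum: 6·-1 + 6·-1 + 5·-1 + 10·1 + 11·-1.
Output[0,1]: The receptive field on the input at this output position is [6 3 1 / 11 6 2]. Elementwise product with the kernel and sum: 6·-1 + 1·-1 + 11·-1 + 6·1 + 2·-1.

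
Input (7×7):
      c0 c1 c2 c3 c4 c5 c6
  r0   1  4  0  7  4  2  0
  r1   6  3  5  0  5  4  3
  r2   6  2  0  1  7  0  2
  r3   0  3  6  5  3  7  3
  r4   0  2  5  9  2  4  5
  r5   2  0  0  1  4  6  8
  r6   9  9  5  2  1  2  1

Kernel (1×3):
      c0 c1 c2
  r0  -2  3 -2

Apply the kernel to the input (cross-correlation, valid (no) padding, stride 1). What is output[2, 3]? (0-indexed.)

19

The receptive field on the input at this output position is [1 7 0]. Elementwise product with the kernel and sum: 1·-2 + 7·3 + 0·-2.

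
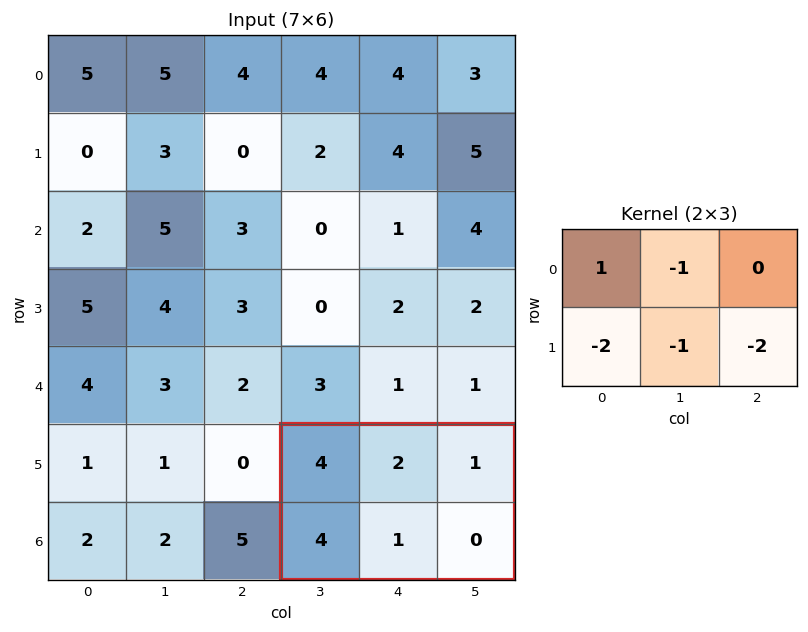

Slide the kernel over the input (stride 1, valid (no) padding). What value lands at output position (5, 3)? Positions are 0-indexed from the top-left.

The receptive field on the input at this output position is [4 2 1 / 4 1 0]. Elementwise product with the kernel and sum: 4·1 + 2·-1 + 4·-2 + 1·-1 + 0·-2.

-7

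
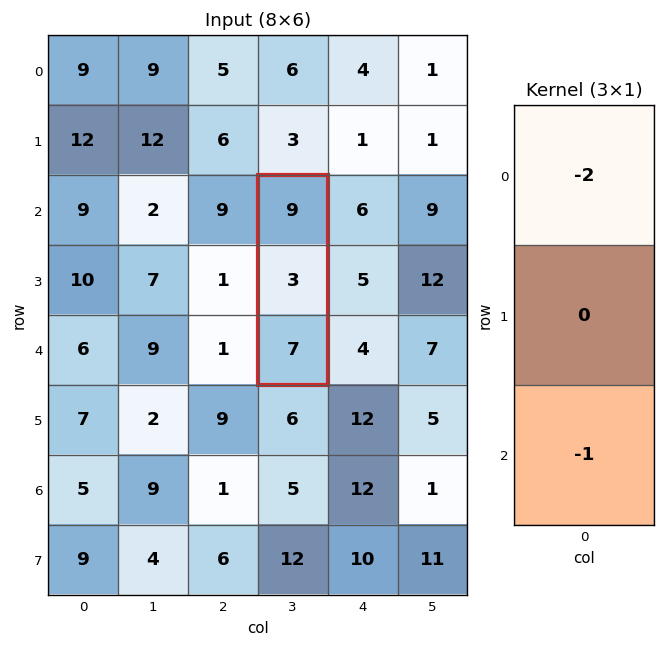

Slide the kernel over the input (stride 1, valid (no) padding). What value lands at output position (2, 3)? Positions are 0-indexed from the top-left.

-25

The receptive field on the input at this output position is [9 / 3 / 7]. Elementwise product with the kernel and sum: 9·-2 + 7·-1.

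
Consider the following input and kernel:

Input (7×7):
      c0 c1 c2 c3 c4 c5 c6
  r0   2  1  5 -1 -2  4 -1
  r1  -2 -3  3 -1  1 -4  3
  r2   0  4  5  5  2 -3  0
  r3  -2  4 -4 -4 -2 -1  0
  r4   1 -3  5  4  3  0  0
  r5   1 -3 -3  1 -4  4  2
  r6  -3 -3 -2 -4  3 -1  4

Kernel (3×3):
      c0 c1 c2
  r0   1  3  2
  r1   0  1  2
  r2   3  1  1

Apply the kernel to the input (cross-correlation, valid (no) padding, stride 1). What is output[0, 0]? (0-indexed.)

The receptive field on the input at this output position is [2 1 5 / -2 -3 3 / 0 4 5]. Elementwise product with the kernel and sum: 2·1 + 1·3 + 5·2 + -3·1 + 3·2 + 0·3 + 4·1 + 5·1.

27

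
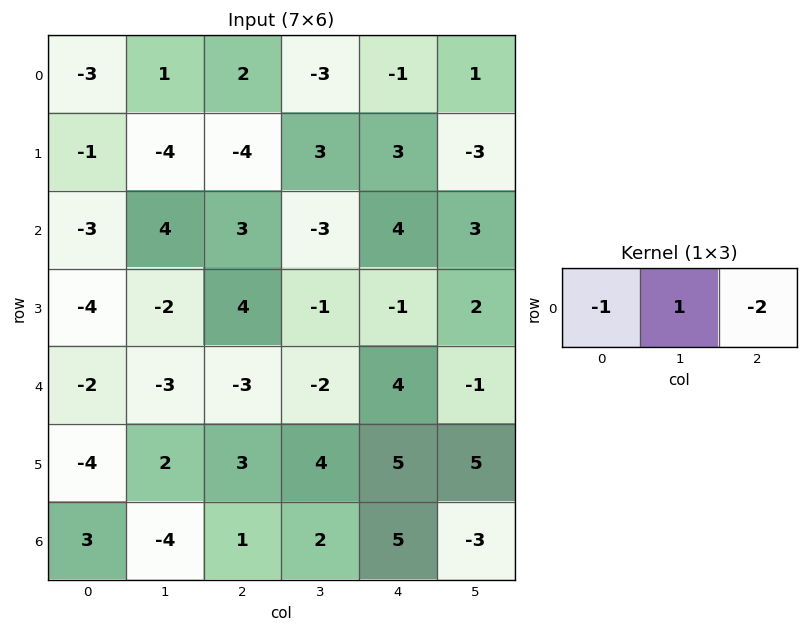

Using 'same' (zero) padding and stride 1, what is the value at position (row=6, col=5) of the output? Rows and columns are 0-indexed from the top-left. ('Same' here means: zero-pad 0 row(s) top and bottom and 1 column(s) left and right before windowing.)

The receptive field on the zero-padded input at this output position is [5 -3 0]. Elementwise product with the kernel and sum: 5·-1 + -3·1 + 0·-2.

-8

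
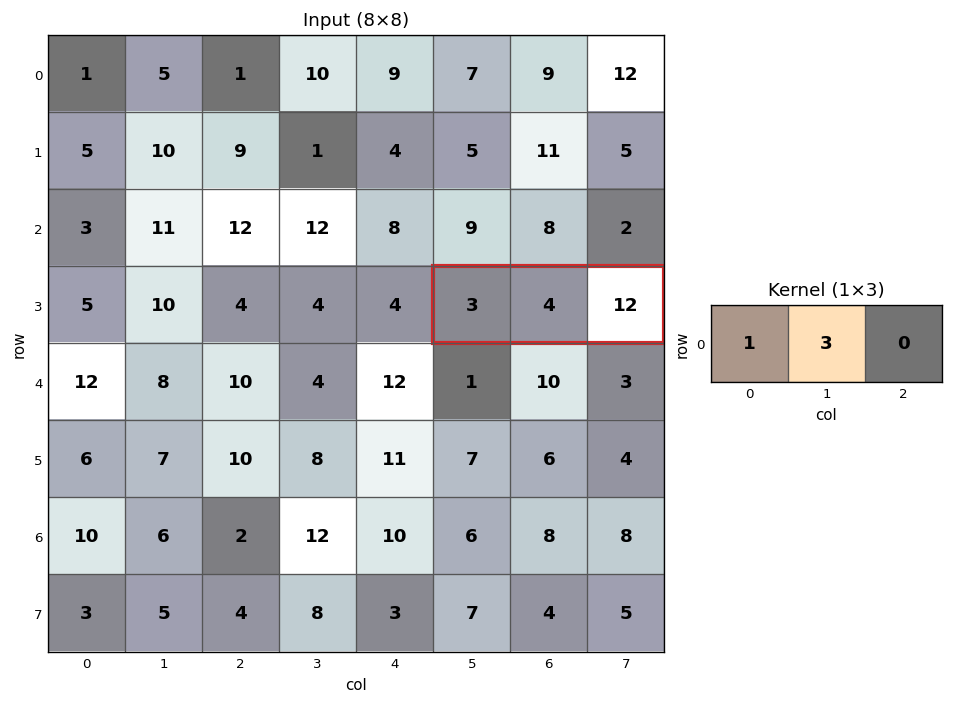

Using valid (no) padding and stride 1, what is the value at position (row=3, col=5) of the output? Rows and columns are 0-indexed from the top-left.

15

The receptive field on the input at this output position is [3 4 12]. Elementwise product with the kernel and sum: 3·1 + 4·3.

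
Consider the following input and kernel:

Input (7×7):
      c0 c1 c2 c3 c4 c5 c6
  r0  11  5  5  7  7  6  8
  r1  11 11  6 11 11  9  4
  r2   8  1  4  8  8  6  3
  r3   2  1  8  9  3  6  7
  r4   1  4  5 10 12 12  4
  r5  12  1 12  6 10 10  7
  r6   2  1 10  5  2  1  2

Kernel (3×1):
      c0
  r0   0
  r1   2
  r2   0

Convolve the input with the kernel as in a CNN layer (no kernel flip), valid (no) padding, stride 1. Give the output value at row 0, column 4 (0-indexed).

The receptive field on the input at this output position is [7 / 11 / 8]. Elementwise product with the kernel and sum: 11·2.

22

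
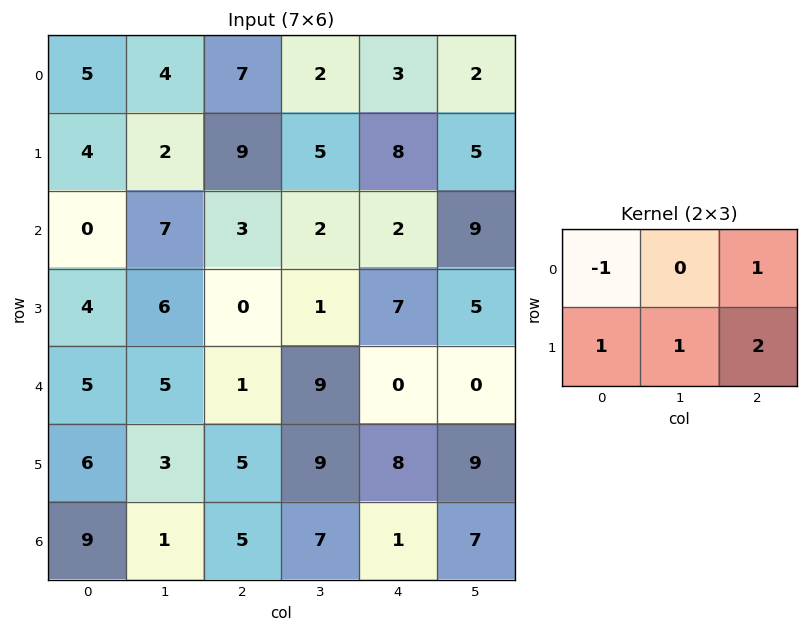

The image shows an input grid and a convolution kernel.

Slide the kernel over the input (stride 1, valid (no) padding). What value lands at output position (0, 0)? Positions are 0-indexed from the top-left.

The receptive field on the input at this output position is [5 4 7 / 4 2 9]. Elementwise product with the kernel and sum: 5·-1 + 7·1 + 4·1 + 2·1 + 9·2.

26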